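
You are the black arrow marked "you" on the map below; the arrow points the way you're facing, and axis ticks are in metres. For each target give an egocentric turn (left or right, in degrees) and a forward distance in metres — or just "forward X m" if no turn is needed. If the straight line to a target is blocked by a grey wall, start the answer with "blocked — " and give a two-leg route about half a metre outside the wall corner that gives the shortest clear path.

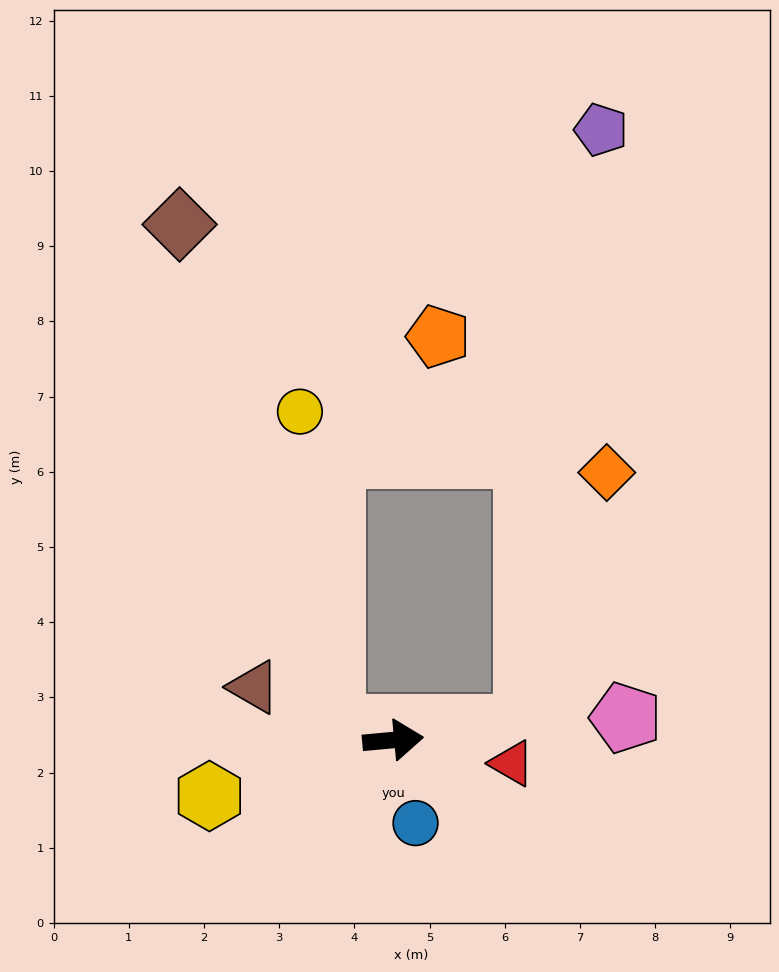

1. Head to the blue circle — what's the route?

turn right 80°, forward 1.1 m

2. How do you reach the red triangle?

turn right 16°, forward 1.6 m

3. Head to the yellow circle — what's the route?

blocked — turn left 162°, forward 0.8 m, then turn right 71°, forward 4.2 m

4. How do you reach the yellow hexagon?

turn right 168°, forward 2.6 m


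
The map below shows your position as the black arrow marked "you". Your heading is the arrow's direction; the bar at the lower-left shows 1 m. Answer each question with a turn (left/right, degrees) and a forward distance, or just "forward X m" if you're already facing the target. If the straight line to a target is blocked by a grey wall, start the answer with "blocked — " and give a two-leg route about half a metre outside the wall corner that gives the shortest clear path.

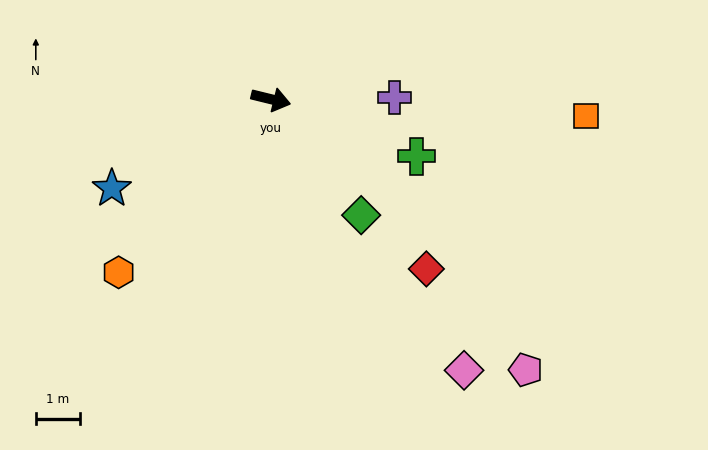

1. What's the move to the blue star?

turn right 137°, forward 4.2 m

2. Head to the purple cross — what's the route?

turn left 15°, forward 2.8 m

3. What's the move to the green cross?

turn right 8°, forward 3.6 m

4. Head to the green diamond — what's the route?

turn right 38°, forward 3.4 m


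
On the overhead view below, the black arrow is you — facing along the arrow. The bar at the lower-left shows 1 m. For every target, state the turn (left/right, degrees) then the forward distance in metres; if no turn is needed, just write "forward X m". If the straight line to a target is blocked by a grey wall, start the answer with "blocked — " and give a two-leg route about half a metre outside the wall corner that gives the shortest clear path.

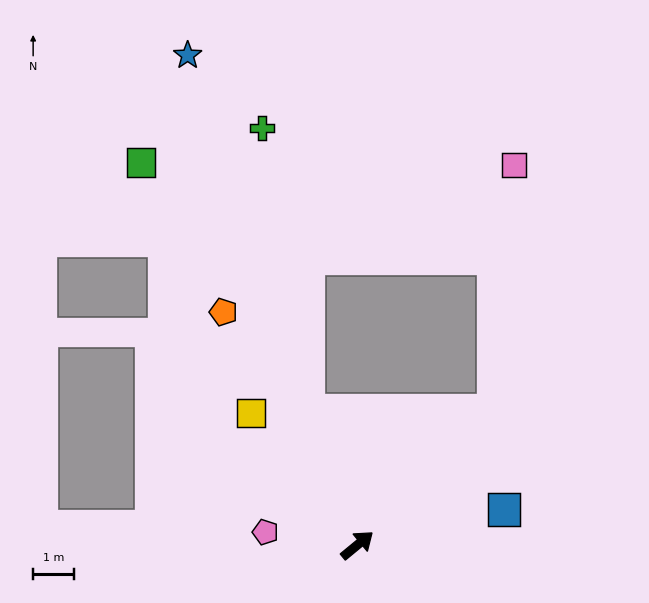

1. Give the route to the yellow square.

turn left 89°, forward 4.2 m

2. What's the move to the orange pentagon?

turn left 80°, forward 6.6 m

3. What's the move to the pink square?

blocked — turn left 5°, forward 4.7 m, then turn left 41°, forward 6.1 m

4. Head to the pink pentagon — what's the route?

turn left 133°, forward 2.3 m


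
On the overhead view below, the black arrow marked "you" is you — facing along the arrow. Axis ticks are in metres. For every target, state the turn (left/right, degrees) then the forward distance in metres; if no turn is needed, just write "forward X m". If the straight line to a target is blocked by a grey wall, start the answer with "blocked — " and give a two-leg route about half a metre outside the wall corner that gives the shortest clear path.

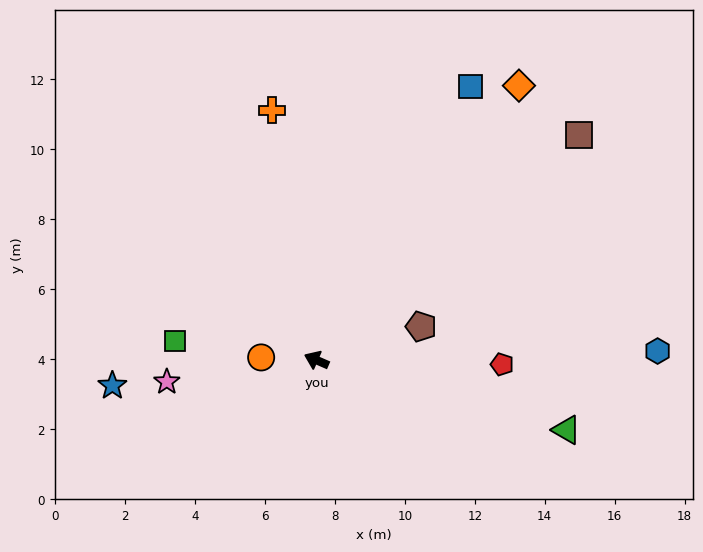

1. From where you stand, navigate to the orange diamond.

turn right 103°, forward 9.8 m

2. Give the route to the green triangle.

turn right 172°, forward 7.4 m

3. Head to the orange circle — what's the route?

turn left 21°, forward 1.6 m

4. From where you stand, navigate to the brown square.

turn right 116°, forward 9.9 m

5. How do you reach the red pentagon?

turn right 158°, forward 5.3 m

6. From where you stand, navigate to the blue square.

turn right 96°, forward 9.0 m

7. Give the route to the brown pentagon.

turn right 139°, forward 3.1 m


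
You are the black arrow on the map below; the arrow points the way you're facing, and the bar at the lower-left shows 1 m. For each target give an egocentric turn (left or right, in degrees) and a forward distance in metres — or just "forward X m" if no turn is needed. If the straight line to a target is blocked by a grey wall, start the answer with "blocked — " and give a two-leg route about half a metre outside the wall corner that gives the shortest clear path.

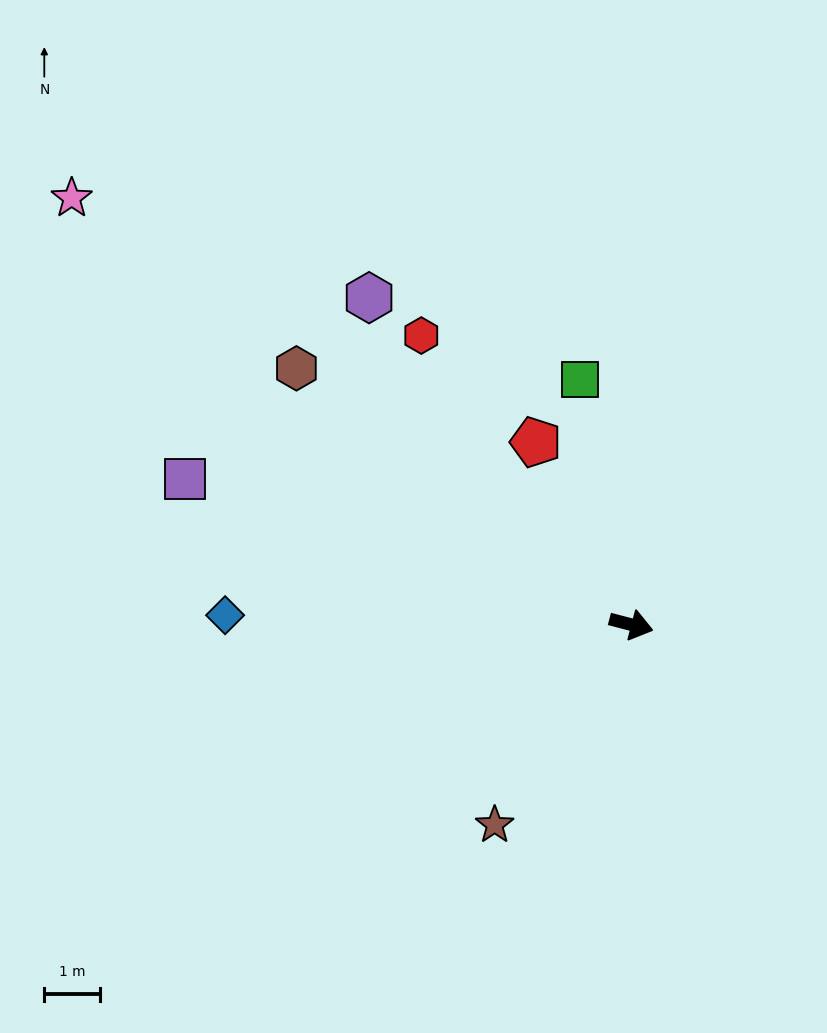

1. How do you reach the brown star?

turn right 110°, forward 4.4 m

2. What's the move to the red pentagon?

turn left 132°, forward 3.7 m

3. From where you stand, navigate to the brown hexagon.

turn left 157°, forward 7.6 m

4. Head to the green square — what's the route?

turn left 117°, forward 4.5 m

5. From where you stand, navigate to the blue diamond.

turn right 167°, forward 7.3 m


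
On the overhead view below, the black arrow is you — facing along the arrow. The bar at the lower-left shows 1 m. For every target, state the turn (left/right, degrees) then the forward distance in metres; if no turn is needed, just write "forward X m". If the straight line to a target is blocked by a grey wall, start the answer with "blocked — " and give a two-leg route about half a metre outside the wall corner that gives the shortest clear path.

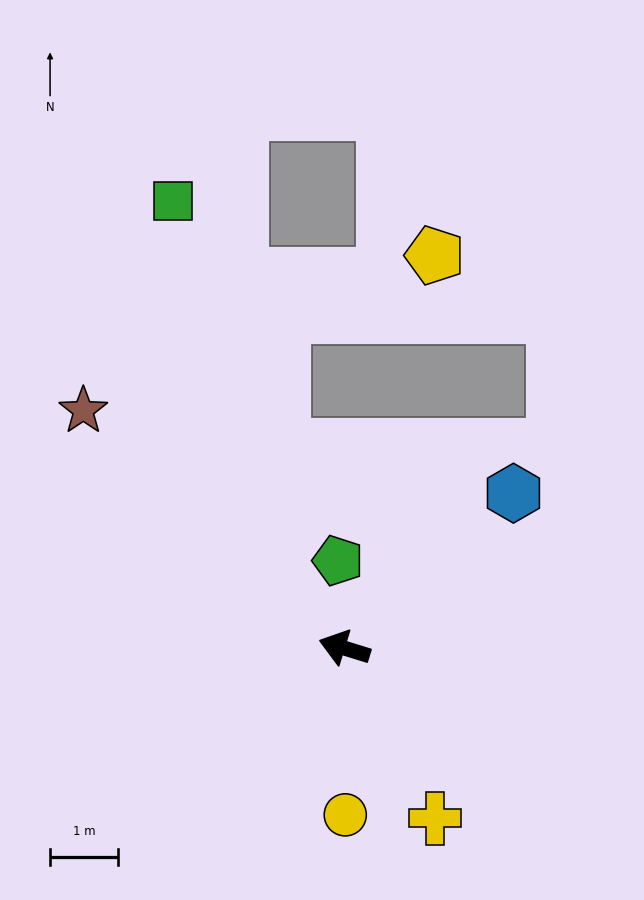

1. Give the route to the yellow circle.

turn left 107°, forward 2.5 m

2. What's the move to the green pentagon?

turn right 69°, forward 1.3 m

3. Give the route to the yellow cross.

turn left 135°, forward 2.8 m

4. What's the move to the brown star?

turn right 25°, forward 5.2 m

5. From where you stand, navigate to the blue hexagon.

turn right 120°, forward 3.4 m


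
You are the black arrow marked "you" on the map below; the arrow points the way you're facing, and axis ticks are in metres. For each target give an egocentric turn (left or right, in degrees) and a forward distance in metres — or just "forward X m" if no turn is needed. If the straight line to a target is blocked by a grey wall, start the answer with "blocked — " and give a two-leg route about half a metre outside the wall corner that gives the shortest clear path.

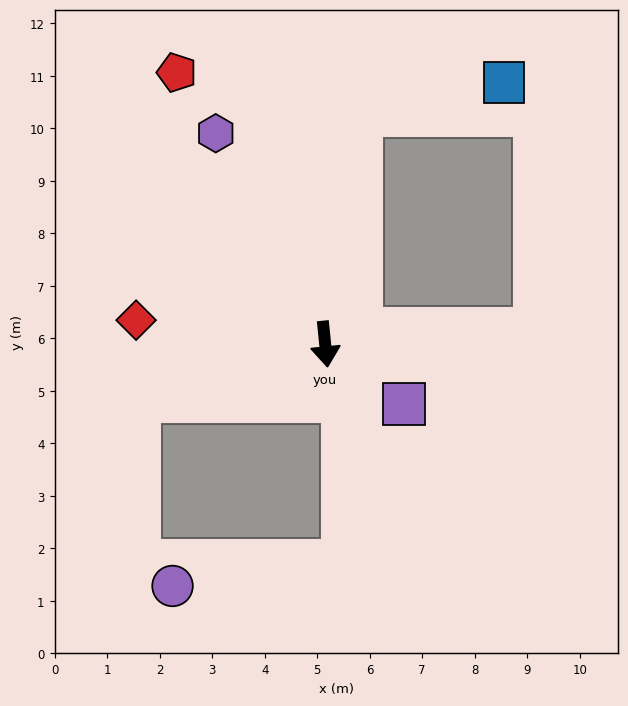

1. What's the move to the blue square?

blocked — turn left 165°, forward 4.4 m, then turn right 68°, forward 2.8 m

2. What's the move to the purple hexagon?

turn right 158°, forward 4.5 m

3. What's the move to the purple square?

turn left 47°, forward 1.9 m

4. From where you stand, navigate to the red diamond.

turn right 103°, forward 3.6 m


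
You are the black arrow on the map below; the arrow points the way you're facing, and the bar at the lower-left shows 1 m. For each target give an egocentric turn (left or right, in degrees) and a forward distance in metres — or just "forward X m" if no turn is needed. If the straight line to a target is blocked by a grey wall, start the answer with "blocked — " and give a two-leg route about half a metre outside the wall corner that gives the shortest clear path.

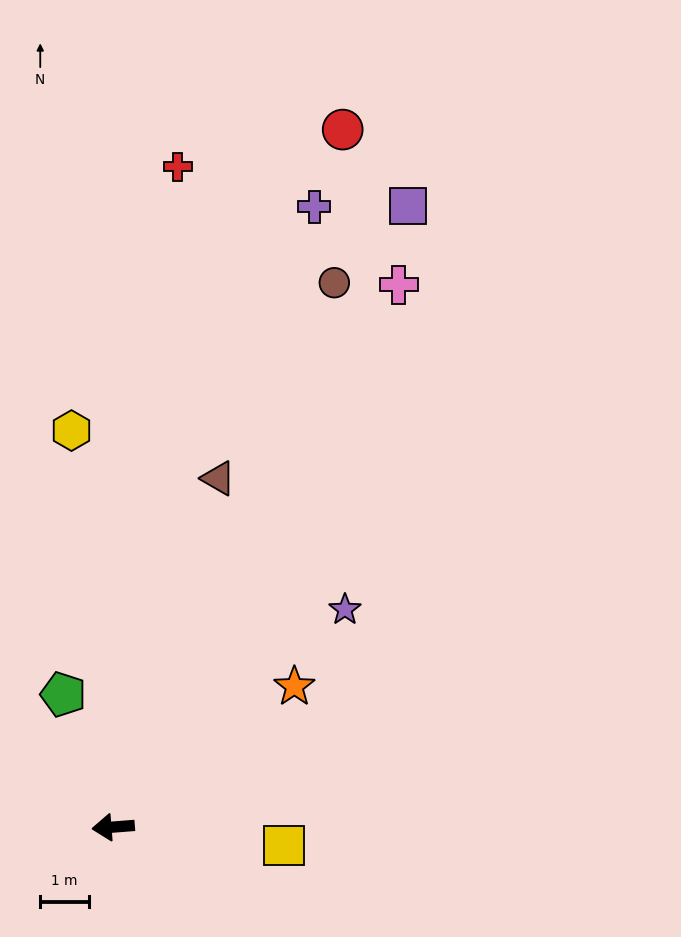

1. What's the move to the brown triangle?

turn right 111°, forward 7.5 m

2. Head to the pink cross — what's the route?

turn right 122°, forward 12.5 m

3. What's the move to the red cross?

turn right 100°, forward 13.6 m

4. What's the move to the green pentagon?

turn right 74°, forward 2.9 m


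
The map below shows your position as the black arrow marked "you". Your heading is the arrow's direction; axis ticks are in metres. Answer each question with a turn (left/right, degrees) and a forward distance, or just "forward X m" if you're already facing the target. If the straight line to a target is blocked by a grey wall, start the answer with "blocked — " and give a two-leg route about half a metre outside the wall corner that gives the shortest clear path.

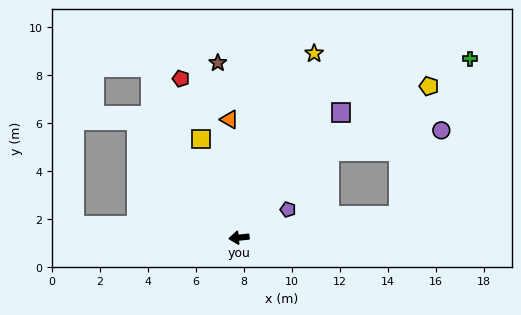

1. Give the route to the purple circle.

blocked — turn right 142°, forward 5.2 m, then turn right 33°, forward 4.7 m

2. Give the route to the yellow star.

turn right 118°, forward 8.3 m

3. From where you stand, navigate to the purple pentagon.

turn right 156°, forward 2.4 m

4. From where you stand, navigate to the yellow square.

turn right 75°, forward 4.4 m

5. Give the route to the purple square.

turn right 135°, forward 6.7 m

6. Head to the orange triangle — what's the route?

turn right 91°, forward 4.9 m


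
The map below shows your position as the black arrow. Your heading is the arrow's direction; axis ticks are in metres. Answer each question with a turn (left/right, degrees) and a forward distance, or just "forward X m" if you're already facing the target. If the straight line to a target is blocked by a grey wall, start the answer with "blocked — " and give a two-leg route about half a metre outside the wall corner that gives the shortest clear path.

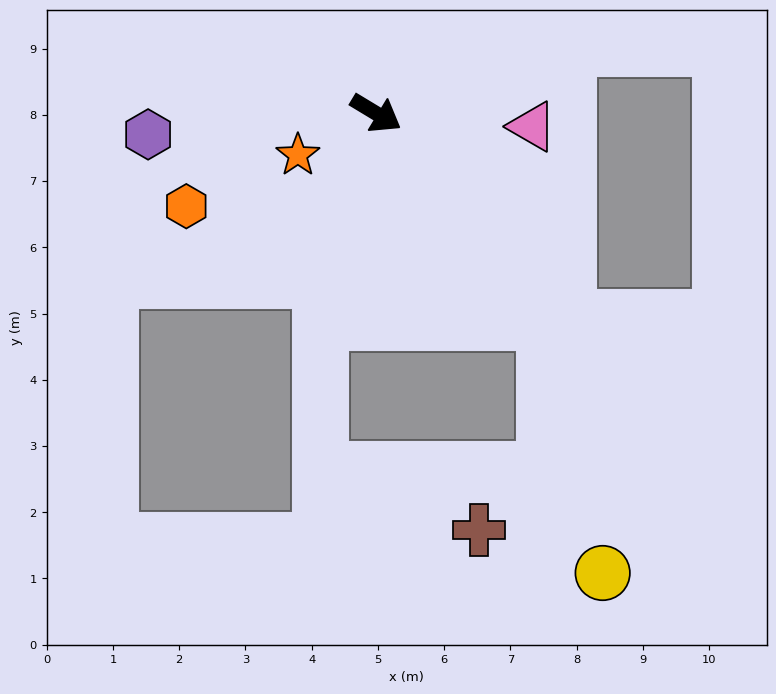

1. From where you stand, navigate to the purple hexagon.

turn right 144°, forward 3.5 m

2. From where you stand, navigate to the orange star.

turn right 121°, forward 1.3 m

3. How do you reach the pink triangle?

turn left 26°, forward 2.4 m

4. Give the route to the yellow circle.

blocked — turn right 20°, forward 4.0 m, then turn right 26°, forward 3.9 m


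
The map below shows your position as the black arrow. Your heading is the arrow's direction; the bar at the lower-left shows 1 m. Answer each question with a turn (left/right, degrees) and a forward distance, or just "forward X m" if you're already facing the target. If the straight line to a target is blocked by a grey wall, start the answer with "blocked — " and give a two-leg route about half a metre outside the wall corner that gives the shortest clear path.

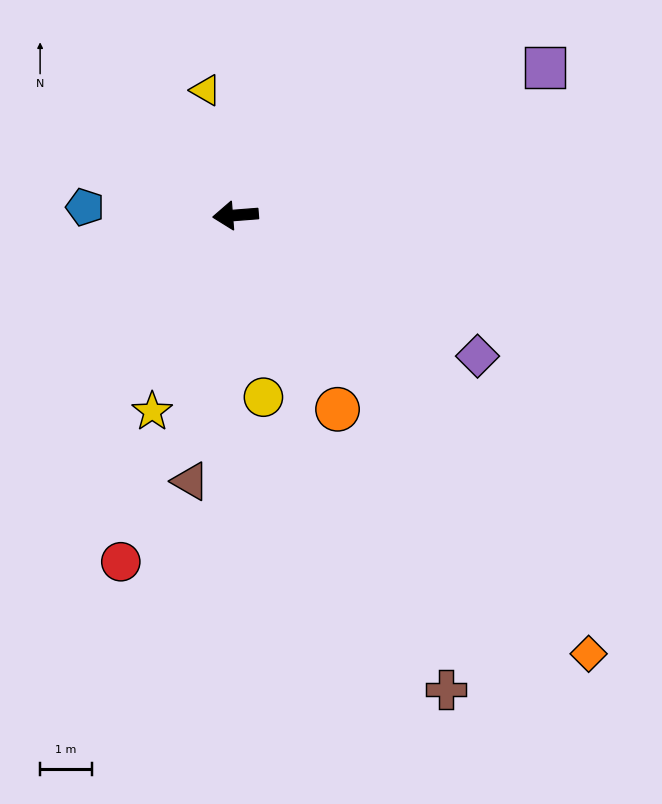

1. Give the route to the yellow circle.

turn left 94°, forward 3.5 m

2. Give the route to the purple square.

turn right 159°, forward 6.6 m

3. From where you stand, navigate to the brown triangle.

turn left 76°, forward 5.2 m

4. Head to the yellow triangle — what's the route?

turn right 81°, forward 2.5 m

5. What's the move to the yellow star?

turn left 62°, forward 4.1 m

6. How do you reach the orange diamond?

turn left 124°, forward 10.8 m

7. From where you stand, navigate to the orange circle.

turn left 113°, forward 4.2 m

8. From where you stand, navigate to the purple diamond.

turn left 145°, forward 5.4 m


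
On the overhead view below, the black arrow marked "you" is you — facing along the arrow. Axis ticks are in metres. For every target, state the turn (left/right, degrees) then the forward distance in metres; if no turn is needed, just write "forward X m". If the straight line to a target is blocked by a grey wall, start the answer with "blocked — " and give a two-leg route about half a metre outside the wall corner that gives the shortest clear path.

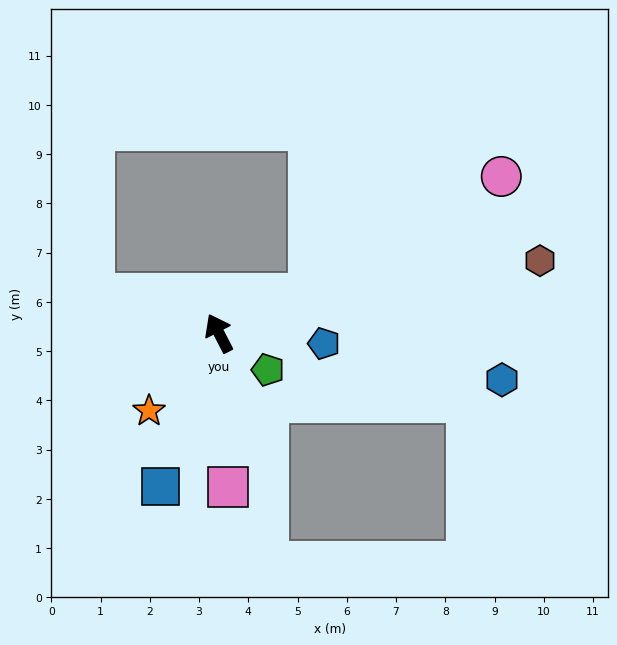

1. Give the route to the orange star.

turn left 111°, forward 2.1 m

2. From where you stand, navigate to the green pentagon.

turn right 154°, forward 1.2 m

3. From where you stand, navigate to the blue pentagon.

turn right 123°, forward 2.1 m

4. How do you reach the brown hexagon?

turn right 105°, forward 6.7 m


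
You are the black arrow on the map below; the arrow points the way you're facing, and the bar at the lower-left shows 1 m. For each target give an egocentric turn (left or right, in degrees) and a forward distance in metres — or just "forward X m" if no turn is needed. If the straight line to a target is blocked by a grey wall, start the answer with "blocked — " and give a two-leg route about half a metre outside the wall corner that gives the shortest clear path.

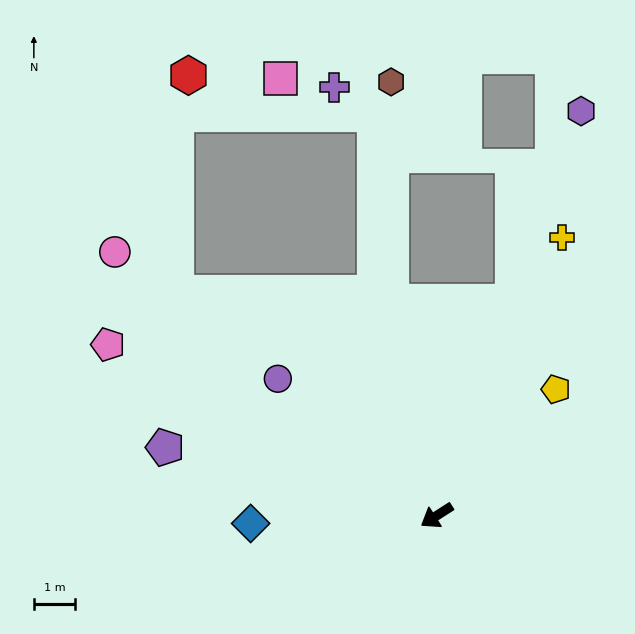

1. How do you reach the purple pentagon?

turn right 47°, forward 6.8 m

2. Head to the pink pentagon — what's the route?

turn right 60°, forward 9.0 m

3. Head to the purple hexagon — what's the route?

turn right 142°, forward 10.4 m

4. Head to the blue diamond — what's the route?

turn right 30°, forward 4.5 m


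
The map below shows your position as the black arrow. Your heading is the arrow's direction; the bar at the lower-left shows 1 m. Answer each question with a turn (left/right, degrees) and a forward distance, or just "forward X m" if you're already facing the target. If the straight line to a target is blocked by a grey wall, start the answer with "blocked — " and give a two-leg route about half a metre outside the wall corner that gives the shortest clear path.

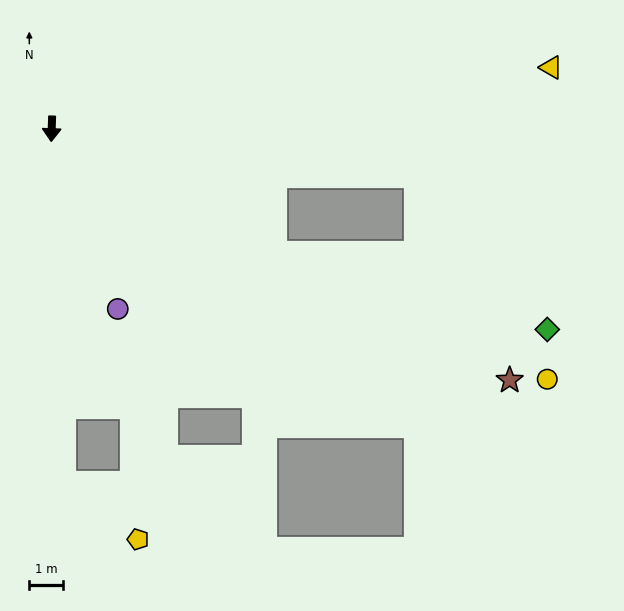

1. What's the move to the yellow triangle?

turn left 99°, forward 15.1 m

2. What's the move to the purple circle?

turn left 22°, forward 5.8 m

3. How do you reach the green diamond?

blocked — turn left 62°, forward 7.6 m, then turn left 15°, forward 8.5 m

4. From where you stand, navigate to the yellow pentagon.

blocked — turn left 4°, forward 10.7 m, then turn left 52°, forward 2.8 m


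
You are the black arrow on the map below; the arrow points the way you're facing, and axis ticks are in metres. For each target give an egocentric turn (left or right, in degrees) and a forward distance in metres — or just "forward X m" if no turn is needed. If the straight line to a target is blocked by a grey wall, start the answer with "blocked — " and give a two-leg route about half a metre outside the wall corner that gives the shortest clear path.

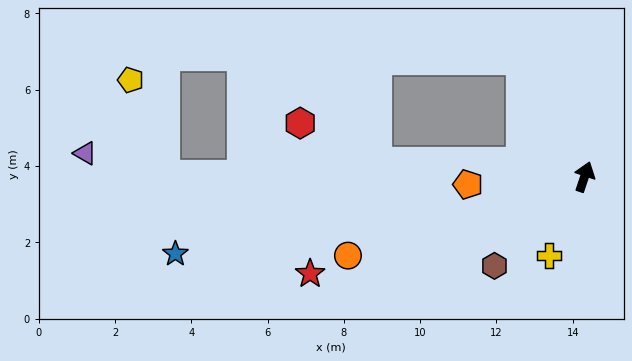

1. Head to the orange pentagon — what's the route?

turn left 112°, forward 3.1 m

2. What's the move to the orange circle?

turn left 127°, forward 6.5 m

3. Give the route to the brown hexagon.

turn left 153°, forward 3.3 m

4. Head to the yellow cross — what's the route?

turn left 174°, forward 2.3 m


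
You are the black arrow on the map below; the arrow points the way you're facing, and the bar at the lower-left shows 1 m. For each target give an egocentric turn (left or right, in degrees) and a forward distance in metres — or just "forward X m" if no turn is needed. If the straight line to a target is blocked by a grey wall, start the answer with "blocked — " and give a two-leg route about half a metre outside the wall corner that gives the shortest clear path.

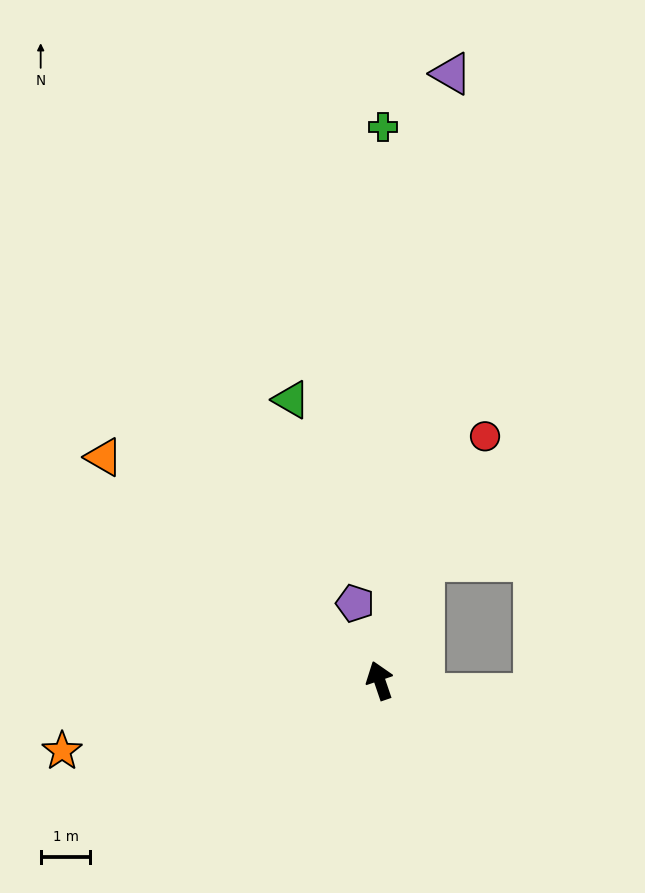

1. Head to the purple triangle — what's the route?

turn right 26°, forward 12.3 m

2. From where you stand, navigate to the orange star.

turn left 84°, forward 6.5 m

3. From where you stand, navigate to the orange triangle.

turn left 32°, forward 7.1 m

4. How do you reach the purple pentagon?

forward 1.6 m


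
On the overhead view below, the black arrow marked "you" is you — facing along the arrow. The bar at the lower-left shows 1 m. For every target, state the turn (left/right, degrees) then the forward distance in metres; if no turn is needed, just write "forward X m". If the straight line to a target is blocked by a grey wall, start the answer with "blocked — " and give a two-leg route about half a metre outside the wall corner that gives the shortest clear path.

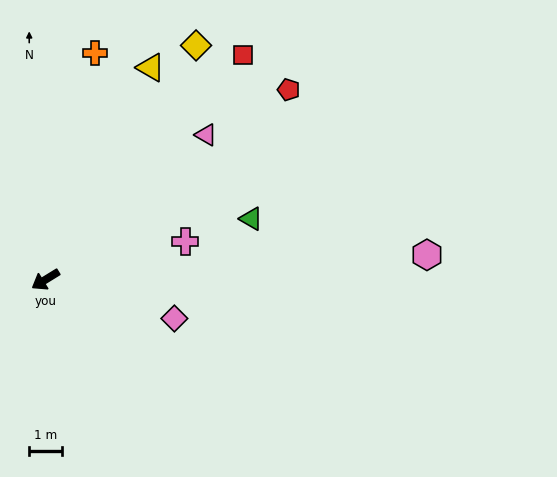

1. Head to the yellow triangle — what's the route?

turn right 148°, forward 7.2 m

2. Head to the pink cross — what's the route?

turn left 164°, forward 4.4 m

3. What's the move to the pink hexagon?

turn left 152°, forward 11.7 m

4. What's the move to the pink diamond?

turn left 132°, forward 4.1 m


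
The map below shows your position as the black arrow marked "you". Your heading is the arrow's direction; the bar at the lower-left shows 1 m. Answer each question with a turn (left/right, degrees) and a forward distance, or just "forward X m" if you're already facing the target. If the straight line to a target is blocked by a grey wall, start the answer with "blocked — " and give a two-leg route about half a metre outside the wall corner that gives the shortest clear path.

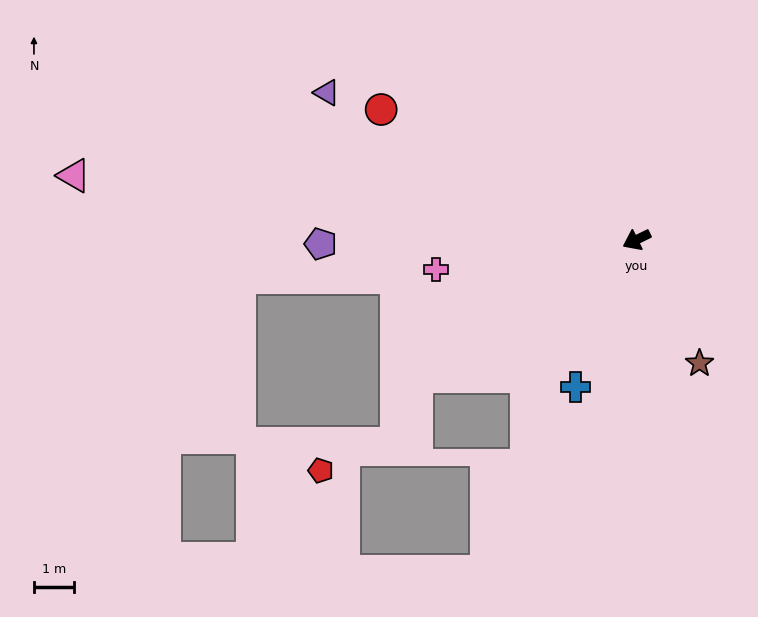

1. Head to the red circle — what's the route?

turn right 53°, forward 7.2 m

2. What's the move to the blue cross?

turn left 41°, forward 4.0 m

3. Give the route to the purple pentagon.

turn right 25°, forward 7.9 m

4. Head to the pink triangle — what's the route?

turn right 33°, forward 14.2 m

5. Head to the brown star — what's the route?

turn left 91°, forward 3.5 m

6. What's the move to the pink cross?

turn right 18°, forward 5.1 m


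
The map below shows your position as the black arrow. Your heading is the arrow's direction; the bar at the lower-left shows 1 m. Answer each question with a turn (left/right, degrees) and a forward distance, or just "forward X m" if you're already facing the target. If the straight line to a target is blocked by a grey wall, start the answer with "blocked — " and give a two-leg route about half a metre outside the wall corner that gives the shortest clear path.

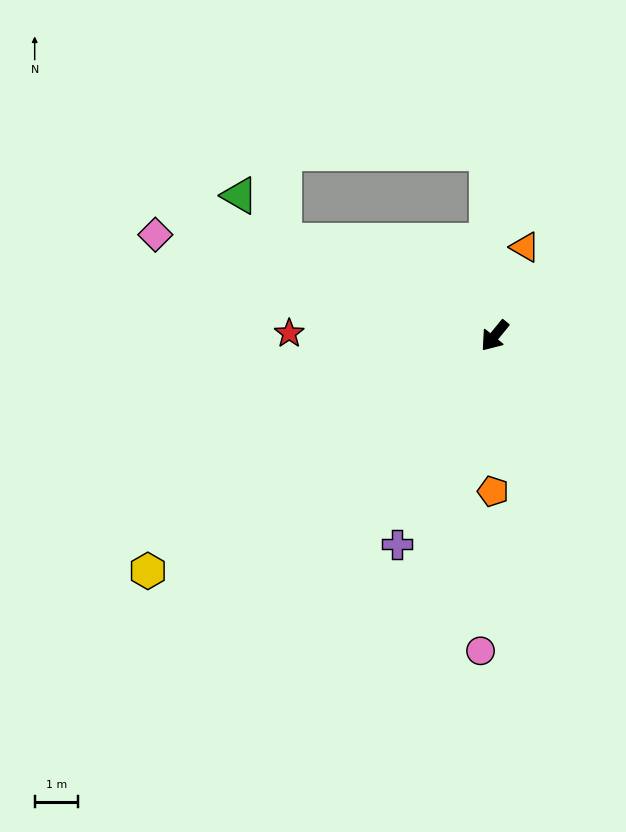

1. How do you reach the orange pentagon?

turn left 39°, forward 3.6 m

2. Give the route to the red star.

turn right 51°, forward 4.8 m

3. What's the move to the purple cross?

turn left 14°, forward 5.3 m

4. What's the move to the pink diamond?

turn right 67°, forward 8.2 m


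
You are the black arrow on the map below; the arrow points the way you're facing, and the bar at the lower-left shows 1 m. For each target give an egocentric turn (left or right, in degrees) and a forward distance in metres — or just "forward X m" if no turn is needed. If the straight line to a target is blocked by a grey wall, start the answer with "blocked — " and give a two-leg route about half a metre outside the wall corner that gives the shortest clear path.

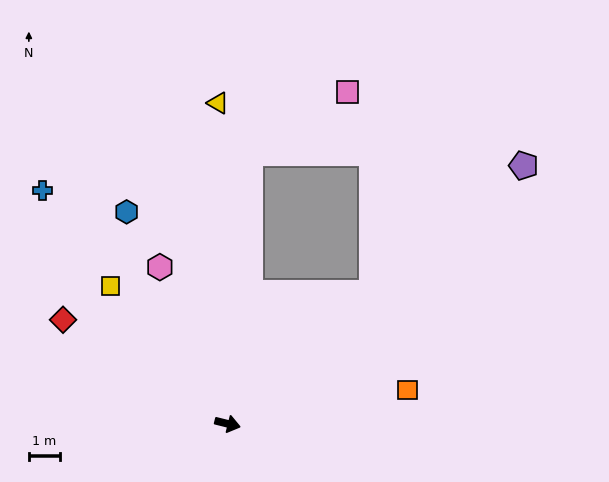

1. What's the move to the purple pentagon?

turn left 55°, forward 12.6 m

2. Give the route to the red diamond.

turn left 162°, forward 6.2 m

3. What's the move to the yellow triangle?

turn left 106°, forward 10.3 m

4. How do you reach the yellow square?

turn left 144°, forward 5.8 m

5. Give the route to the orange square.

turn left 25°, forward 5.9 m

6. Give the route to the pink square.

blocked — turn left 99°, forward 8.7 m, then turn right 53°, forward 3.7 m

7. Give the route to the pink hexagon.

turn left 127°, forward 5.5 m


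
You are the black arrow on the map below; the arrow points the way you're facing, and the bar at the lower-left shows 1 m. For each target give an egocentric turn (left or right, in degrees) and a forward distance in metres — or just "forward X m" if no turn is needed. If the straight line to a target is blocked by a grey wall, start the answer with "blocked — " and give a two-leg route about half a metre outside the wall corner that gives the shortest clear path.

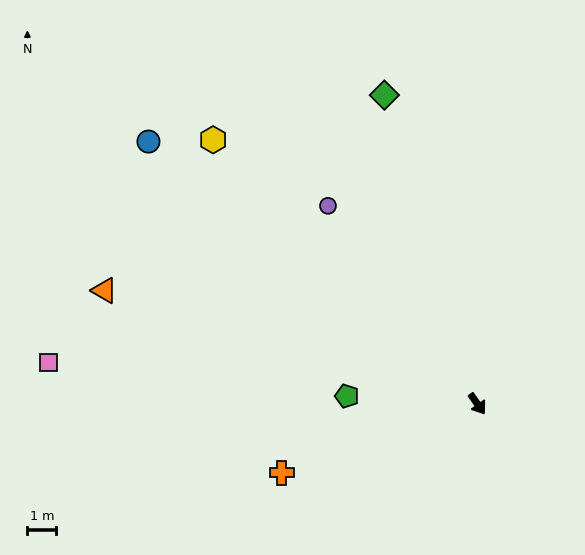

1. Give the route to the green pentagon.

turn right 128°, forward 4.5 m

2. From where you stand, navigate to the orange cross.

turn right 106°, forward 7.2 m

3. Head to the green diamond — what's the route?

turn left 162°, forward 11.2 m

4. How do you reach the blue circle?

turn right 164°, forward 14.6 m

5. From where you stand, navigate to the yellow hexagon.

turn right 170°, forward 13.0 m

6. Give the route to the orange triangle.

turn right 142°, forward 13.6 m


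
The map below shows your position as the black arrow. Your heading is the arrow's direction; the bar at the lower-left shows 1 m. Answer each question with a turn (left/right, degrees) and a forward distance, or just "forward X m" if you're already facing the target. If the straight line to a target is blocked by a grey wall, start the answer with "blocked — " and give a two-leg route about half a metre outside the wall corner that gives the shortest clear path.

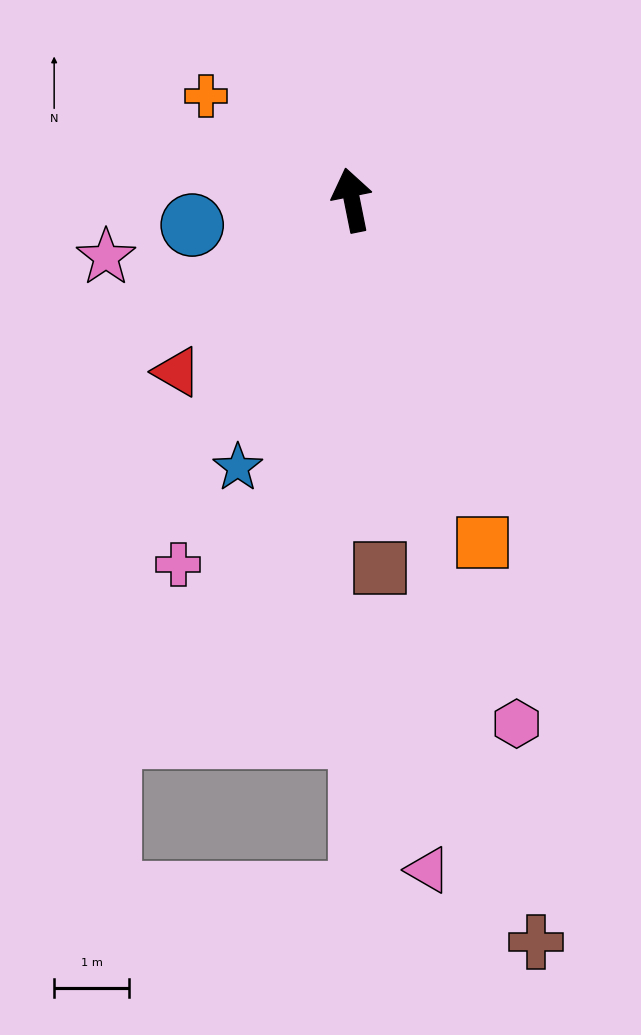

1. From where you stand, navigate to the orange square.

turn right 171°, forward 4.9 m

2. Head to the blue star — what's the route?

turn left 146°, forward 3.9 m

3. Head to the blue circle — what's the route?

turn left 88°, forward 2.2 m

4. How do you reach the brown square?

turn left 173°, forward 4.9 m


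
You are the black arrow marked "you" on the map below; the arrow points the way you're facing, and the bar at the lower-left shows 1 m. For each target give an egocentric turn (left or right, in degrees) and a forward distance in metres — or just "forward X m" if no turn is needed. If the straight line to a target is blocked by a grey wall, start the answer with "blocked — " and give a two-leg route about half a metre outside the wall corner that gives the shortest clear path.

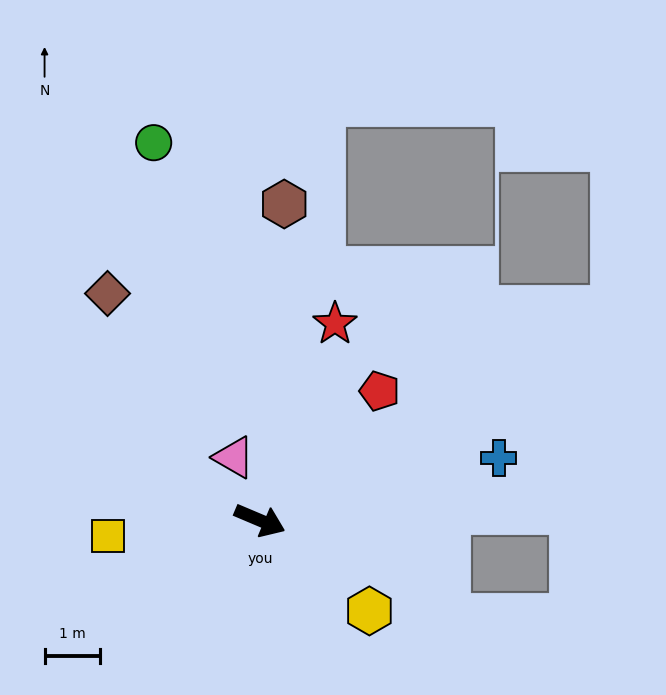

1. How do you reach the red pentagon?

turn left 70°, forward 3.2 m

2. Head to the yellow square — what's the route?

turn right 151°, forward 2.7 m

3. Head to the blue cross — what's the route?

turn left 38°, forward 4.4 m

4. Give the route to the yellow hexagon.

turn right 17°, forward 2.6 m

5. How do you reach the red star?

turn left 92°, forward 3.8 m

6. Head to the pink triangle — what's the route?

turn left 135°, forward 1.2 m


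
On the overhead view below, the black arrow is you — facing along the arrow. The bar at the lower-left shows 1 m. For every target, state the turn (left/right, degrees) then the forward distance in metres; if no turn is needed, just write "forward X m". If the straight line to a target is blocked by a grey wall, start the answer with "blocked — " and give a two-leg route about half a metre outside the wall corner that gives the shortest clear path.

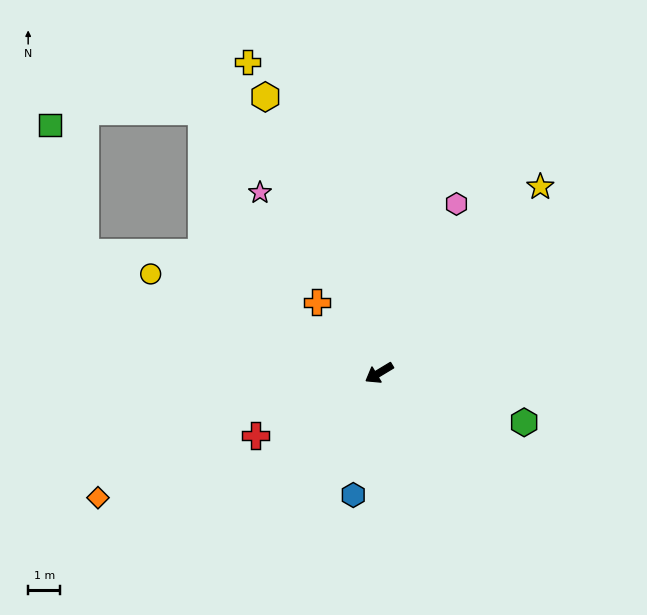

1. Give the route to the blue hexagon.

turn left 47°, forward 3.9 m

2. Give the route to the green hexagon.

turn left 130°, forward 4.7 m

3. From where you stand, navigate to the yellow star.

turn right 162°, forward 7.6 m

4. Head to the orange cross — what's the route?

turn right 80°, forward 2.9 m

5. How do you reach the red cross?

turn right 4°, forward 4.3 m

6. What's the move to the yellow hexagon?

turn right 99°, forward 9.3 m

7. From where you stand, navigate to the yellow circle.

turn right 55°, forward 7.7 m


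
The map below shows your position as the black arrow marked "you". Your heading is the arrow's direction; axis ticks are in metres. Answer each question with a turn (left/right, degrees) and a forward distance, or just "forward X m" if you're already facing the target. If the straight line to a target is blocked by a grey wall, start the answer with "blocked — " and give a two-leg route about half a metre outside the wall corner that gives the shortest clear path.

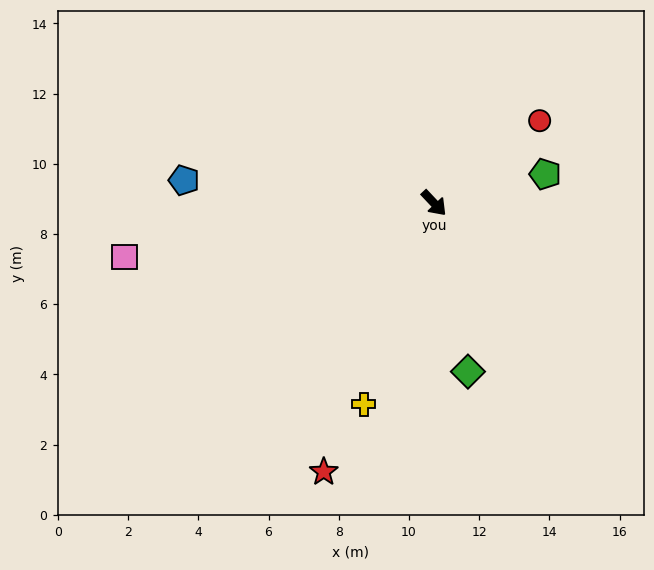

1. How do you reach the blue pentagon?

turn right 138°, forward 7.1 m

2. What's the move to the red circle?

turn left 85°, forward 3.8 m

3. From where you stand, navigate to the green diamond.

turn right 32°, forward 4.9 m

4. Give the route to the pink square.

turn right 123°, forward 8.9 m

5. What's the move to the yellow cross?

turn right 62°, forward 6.1 m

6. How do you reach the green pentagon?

turn left 61°, forward 3.3 m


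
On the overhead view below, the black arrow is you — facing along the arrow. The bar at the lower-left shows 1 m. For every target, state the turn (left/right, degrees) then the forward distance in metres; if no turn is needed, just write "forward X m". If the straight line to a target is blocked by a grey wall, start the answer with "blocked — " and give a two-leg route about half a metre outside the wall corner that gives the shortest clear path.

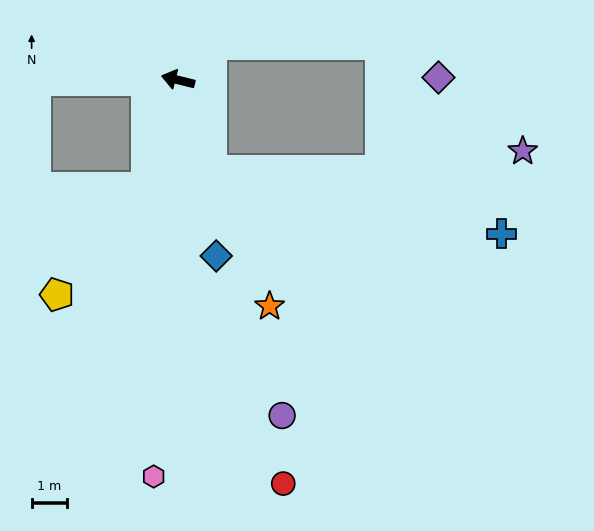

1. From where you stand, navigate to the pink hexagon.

turn left 100°, forward 11.1 m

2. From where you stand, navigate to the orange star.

turn left 126°, forward 6.8 m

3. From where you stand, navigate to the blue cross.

blocked — turn left 125°, forward 2.7 m, then turn left 57°, forward 8.3 m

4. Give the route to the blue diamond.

turn left 116°, forward 5.0 m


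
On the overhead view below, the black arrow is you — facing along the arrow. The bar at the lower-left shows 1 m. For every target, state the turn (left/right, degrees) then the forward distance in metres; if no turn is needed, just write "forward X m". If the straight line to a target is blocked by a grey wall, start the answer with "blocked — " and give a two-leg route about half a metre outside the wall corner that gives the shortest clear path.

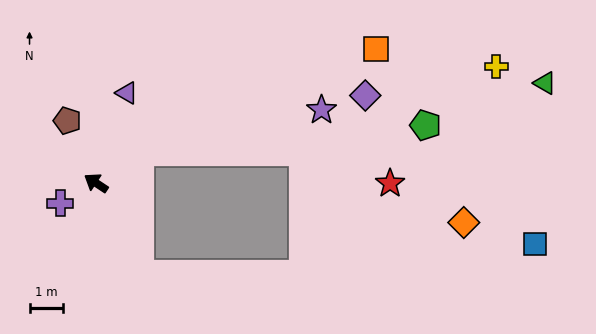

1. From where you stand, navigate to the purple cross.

turn left 63°, forward 1.2 m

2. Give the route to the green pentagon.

blocked — turn right 111°, forward 1.6 m, then turn right 30°, forward 8.5 m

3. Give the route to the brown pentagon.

turn right 32°, forward 2.0 m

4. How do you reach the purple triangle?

turn right 75°, forward 2.8 m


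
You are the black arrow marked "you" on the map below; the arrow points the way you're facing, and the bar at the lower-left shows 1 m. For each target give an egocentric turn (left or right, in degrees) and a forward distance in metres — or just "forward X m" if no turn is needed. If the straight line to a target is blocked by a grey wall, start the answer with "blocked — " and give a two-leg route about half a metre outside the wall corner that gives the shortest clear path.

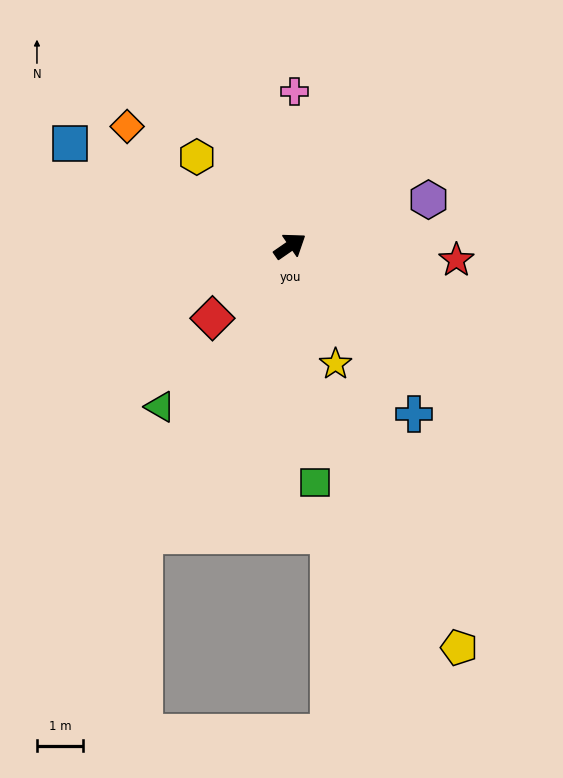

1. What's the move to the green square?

turn right 119°, forward 5.2 m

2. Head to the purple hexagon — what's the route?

turn right 16°, forward 3.2 m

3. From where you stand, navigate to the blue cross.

turn right 88°, forward 4.5 m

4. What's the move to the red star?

turn right 39°, forward 3.6 m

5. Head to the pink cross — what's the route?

turn left 54°, forward 3.4 m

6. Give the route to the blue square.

turn left 120°, forward 5.3 m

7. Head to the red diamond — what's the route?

turn right 172°, forward 2.3 m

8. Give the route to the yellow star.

turn right 104°, forward 2.7 m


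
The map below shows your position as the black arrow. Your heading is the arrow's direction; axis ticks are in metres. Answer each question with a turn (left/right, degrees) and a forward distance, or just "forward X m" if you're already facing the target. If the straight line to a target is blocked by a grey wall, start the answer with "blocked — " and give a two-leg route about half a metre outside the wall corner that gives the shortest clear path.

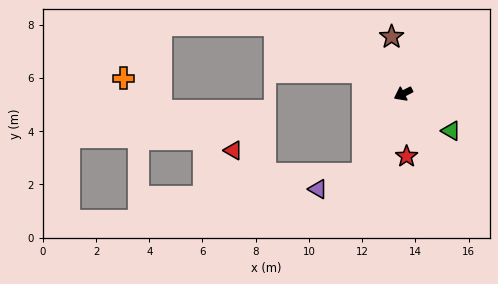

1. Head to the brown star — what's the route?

turn right 106°, forward 2.2 m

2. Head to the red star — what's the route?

turn left 66°, forward 2.4 m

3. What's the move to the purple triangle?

blocked — turn left 36°, forward 3.4 m, then turn right 45°, forward 1.8 m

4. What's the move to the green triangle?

turn left 115°, forward 2.3 m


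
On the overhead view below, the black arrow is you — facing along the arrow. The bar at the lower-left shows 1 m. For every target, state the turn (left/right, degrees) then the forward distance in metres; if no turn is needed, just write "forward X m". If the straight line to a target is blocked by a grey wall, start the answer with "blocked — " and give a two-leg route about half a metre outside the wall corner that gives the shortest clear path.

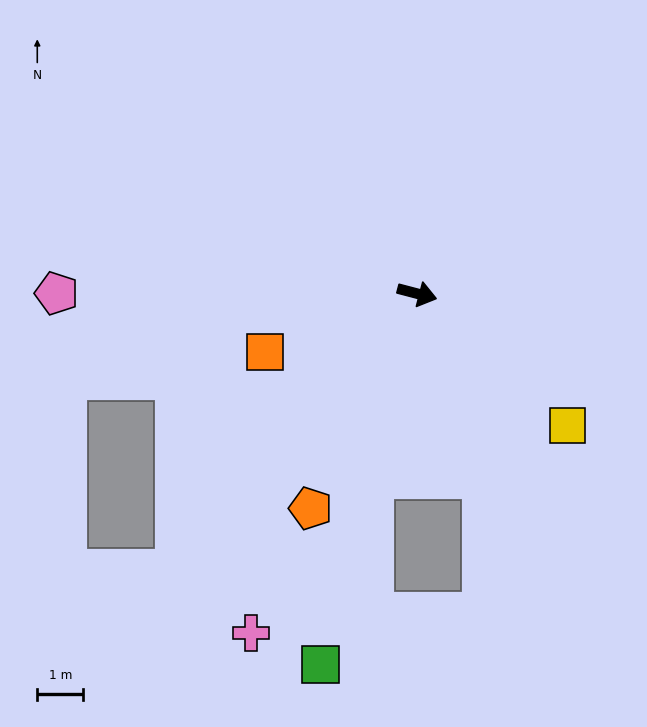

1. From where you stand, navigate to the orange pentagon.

turn right 102°, forward 5.2 m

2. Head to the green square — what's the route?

turn right 90°, forward 8.3 m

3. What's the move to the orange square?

turn right 144°, forward 3.5 m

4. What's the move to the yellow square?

turn right 26°, forward 4.3 m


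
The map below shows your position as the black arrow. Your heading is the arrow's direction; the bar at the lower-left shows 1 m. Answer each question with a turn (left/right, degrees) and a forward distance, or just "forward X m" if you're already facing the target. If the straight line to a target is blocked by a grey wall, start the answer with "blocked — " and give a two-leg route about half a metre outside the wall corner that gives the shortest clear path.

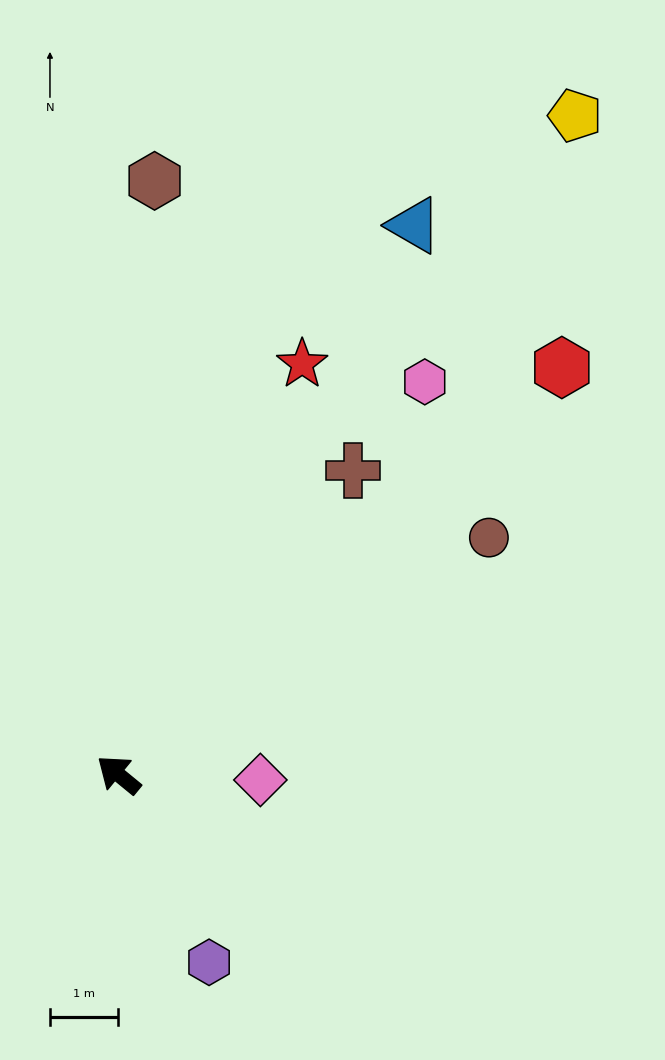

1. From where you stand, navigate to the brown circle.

turn right 108°, forward 6.5 m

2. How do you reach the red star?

turn right 75°, forward 6.6 m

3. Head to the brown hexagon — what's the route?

turn right 54°, forward 8.8 m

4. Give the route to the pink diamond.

turn right 143°, forward 2.1 m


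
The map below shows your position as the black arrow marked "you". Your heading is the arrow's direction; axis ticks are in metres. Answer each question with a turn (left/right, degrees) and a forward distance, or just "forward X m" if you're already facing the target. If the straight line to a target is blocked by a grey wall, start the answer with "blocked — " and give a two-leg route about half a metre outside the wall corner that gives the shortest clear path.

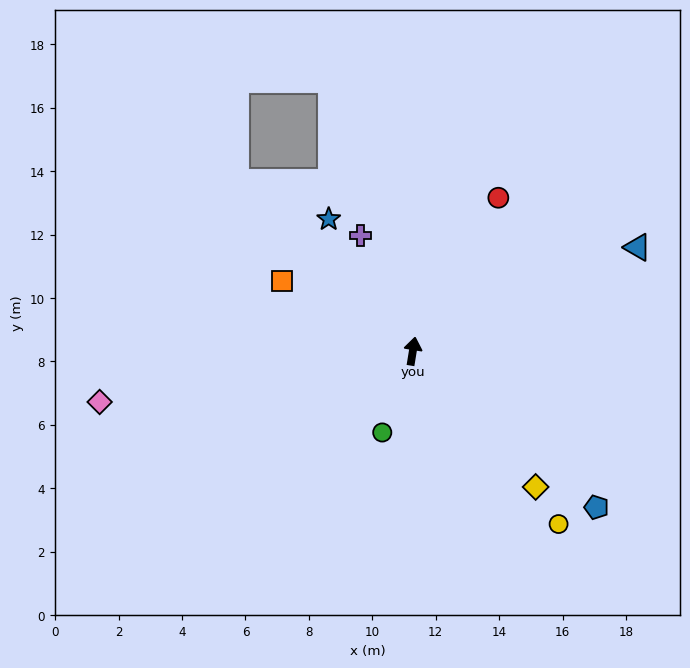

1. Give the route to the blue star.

turn left 42°, forward 4.9 m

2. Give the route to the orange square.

turn left 71°, forward 4.7 m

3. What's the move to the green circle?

turn left 169°, forward 2.7 m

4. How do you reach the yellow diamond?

turn right 129°, forward 5.8 m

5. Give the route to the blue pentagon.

turn right 121°, forward 7.6 m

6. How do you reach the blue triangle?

turn right 56°, forward 7.8 m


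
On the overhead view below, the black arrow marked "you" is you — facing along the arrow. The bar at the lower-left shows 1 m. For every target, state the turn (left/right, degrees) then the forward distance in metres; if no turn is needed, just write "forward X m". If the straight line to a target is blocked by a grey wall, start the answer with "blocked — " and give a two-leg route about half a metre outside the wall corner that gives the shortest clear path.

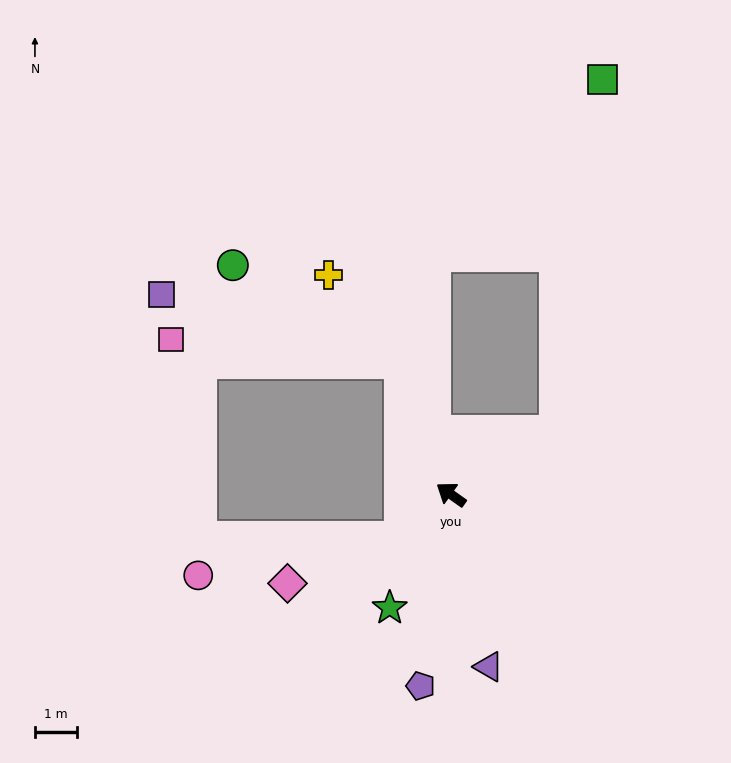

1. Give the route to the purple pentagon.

turn left 116°, forward 4.6 m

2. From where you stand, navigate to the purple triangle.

turn left 138°, forward 4.2 m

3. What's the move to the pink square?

blocked — turn right 34°, forward 3.4 m, then turn left 64°, forward 5.5 m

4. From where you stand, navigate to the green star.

turn left 97°, forward 3.1 m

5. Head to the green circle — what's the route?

blocked — turn right 34°, forward 3.4 m, then turn left 40°, forward 4.6 m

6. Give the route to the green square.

blocked — turn right 115°, forward 2.9 m, then turn left 53°, forward 8.5 m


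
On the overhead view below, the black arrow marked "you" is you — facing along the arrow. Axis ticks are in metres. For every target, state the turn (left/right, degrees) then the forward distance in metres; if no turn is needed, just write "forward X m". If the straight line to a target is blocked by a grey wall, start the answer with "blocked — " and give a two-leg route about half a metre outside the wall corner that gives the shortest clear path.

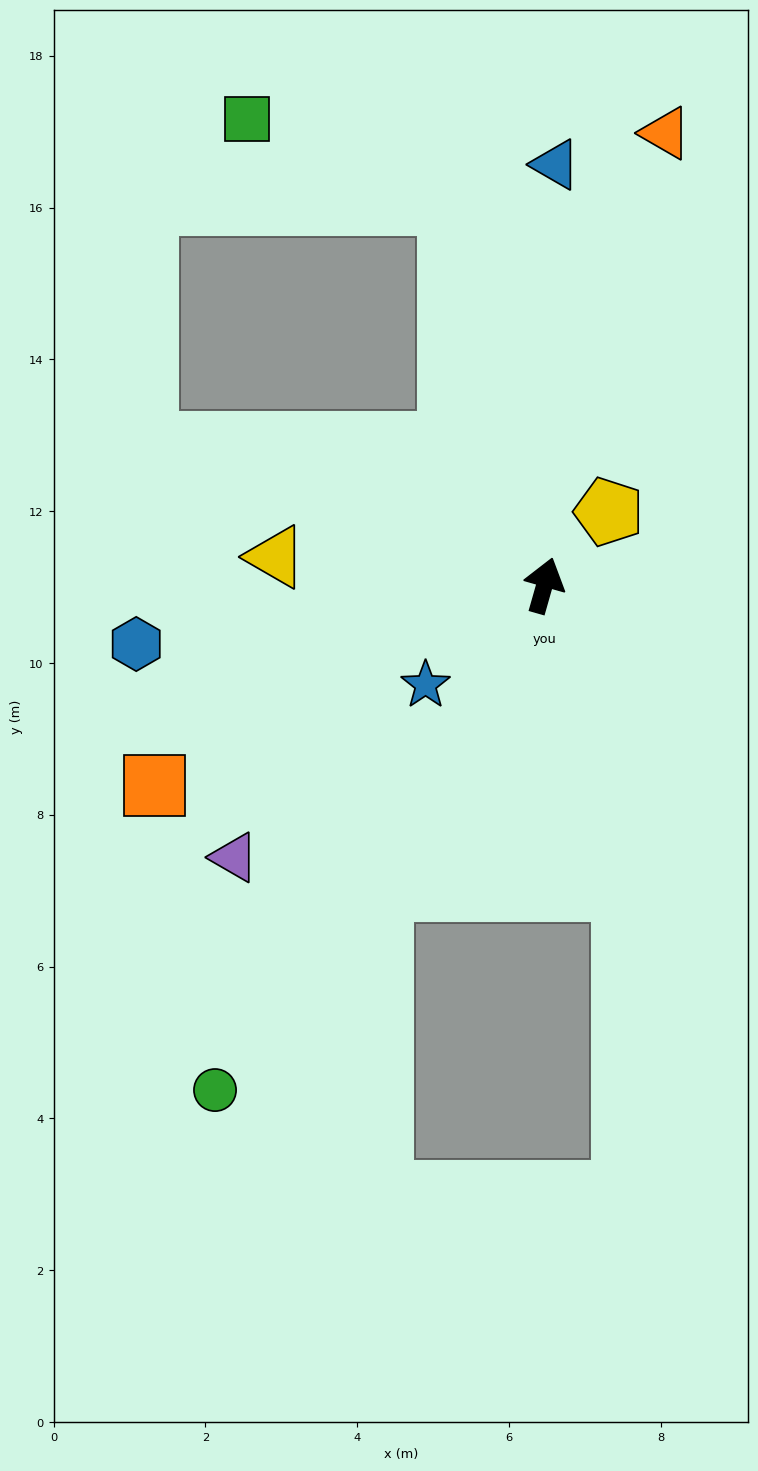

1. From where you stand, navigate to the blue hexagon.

turn left 114°, forward 5.4 m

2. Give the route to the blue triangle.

turn left 14°, forward 5.5 m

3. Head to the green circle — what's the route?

turn left 163°, forward 7.9 m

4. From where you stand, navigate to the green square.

blocked — turn left 30°, forward 5.2 m, then turn left 53°, forward 2.9 m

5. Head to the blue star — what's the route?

turn left 146°, forward 2.0 m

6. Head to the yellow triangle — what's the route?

turn left 100°, forward 3.6 m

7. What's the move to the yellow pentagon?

turn right 25°, forward 1.3 m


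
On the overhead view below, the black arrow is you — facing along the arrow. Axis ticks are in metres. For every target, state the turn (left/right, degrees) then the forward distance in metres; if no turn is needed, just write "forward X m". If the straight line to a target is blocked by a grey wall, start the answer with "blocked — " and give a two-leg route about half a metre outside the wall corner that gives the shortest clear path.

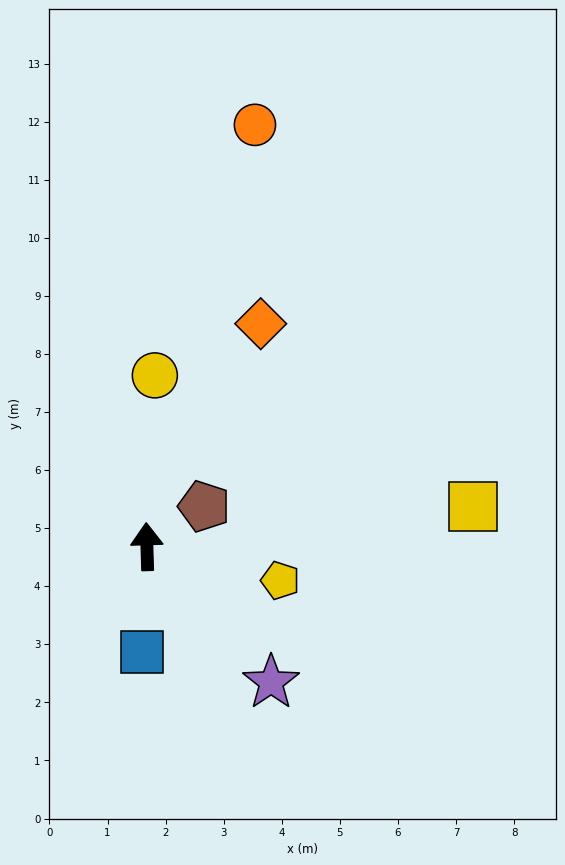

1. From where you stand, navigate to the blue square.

turn left 175°, forward 1.8 m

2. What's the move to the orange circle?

turn right 16°, forward 7.5 m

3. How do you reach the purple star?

turn right 139°, forward 3.2 m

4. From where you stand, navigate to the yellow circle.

turn right 4°, forward 3.0 m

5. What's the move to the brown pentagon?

turn right 57°, forward 1.2 m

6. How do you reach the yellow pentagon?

turn right 106°, forward 2.4 m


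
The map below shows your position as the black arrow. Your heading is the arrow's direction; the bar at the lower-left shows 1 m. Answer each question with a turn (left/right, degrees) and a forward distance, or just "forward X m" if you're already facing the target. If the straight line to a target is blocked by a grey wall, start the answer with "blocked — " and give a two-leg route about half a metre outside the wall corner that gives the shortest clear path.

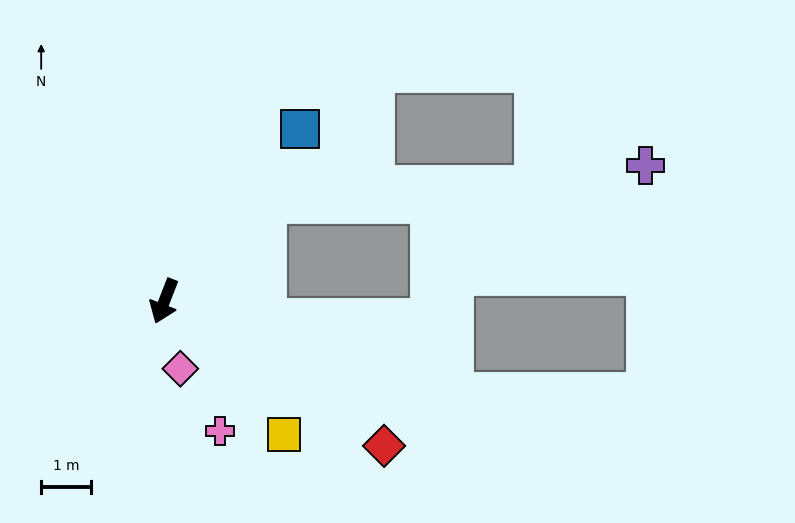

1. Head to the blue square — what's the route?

turn left 163°, forward 4.4 m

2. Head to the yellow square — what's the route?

turn left 63°, forward 3.6 m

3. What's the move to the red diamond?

turn left 78°, forward 5.2 m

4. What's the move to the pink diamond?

turn left 35°, forward 1.4 m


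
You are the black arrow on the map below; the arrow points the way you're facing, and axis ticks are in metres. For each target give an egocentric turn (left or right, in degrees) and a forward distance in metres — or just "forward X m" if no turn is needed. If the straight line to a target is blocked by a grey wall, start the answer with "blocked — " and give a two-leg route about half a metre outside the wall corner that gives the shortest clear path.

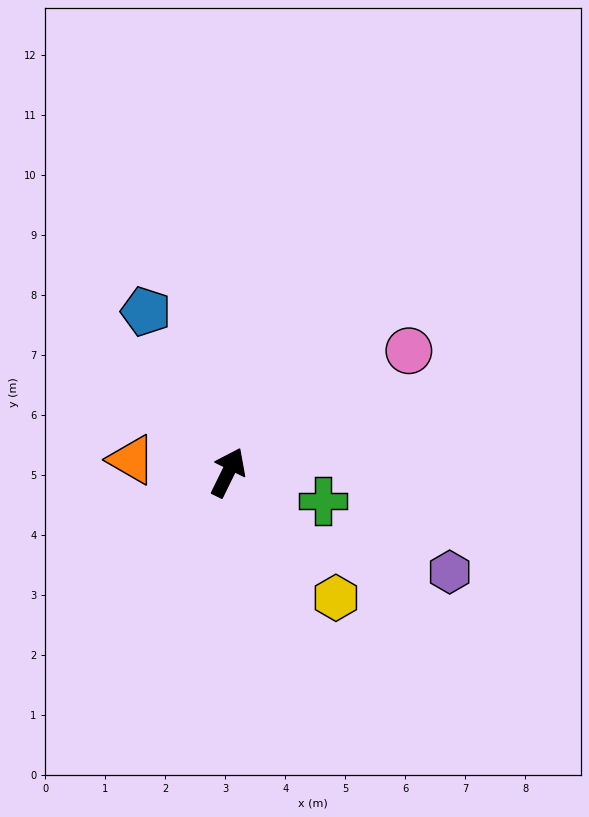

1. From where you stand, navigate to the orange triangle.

turn left 109°, forward 1.6 m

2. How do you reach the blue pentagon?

turn left 53°, forward 3.0 m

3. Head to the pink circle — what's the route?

turn right 30°, forward 3.6 m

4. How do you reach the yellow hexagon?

turn right 113°, forward 2.8 m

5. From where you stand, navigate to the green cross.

turn right 81°, forward 1.6 m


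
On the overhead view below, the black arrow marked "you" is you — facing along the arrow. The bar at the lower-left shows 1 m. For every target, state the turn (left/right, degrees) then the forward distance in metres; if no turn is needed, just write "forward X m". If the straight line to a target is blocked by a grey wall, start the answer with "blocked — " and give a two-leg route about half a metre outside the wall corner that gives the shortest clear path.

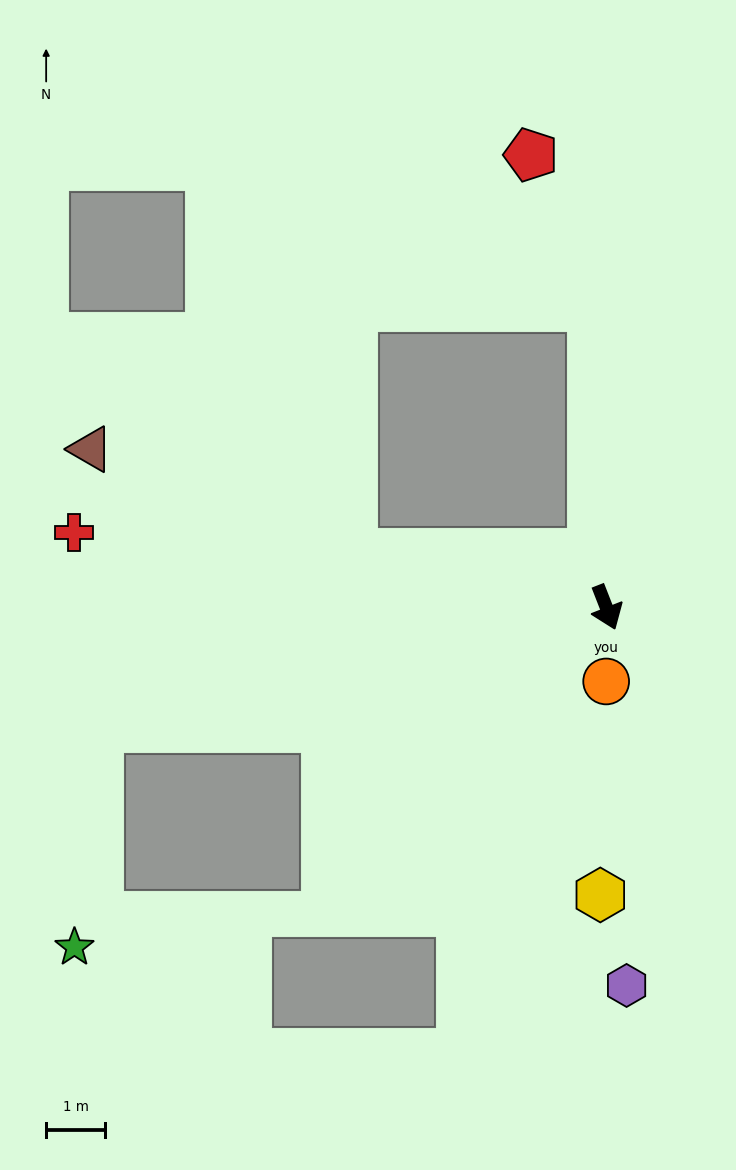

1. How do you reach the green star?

blocked — turn right 98°, forward 8.9 m, then turn left 70°, forward 3.7 m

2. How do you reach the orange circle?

turn right 21°, forward 1.3 m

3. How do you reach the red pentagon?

blocked — turn left 161°, forward 5.1 m, then turn left 20°, forward 2.8 m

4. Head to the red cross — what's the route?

turn right 119°, forward 9.1 m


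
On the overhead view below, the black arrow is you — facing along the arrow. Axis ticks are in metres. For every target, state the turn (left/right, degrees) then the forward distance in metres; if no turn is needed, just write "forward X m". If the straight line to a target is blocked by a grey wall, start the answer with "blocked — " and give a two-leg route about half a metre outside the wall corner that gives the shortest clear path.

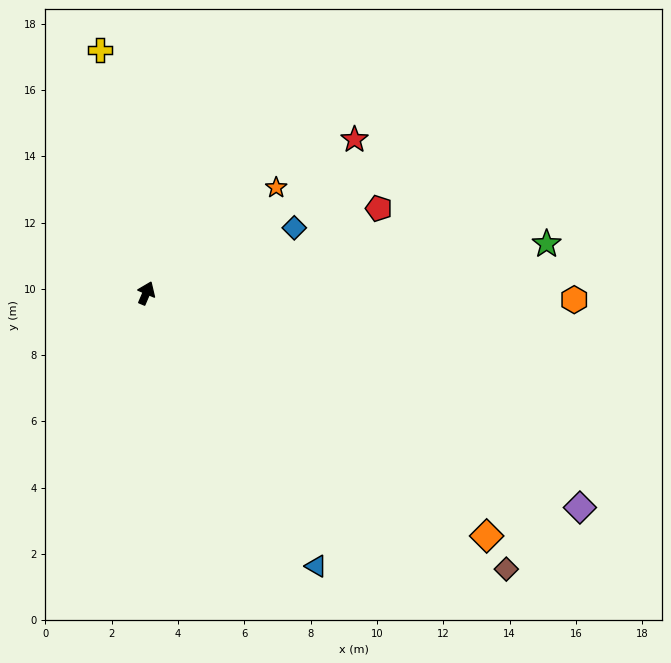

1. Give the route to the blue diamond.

turn right 43°, forward 4.9 m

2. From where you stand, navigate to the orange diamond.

turn right 102°, forward 12.6 m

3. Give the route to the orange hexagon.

turn right 68°, forward 12.9 m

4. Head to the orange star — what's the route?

turn right 28°, forward 5.0 m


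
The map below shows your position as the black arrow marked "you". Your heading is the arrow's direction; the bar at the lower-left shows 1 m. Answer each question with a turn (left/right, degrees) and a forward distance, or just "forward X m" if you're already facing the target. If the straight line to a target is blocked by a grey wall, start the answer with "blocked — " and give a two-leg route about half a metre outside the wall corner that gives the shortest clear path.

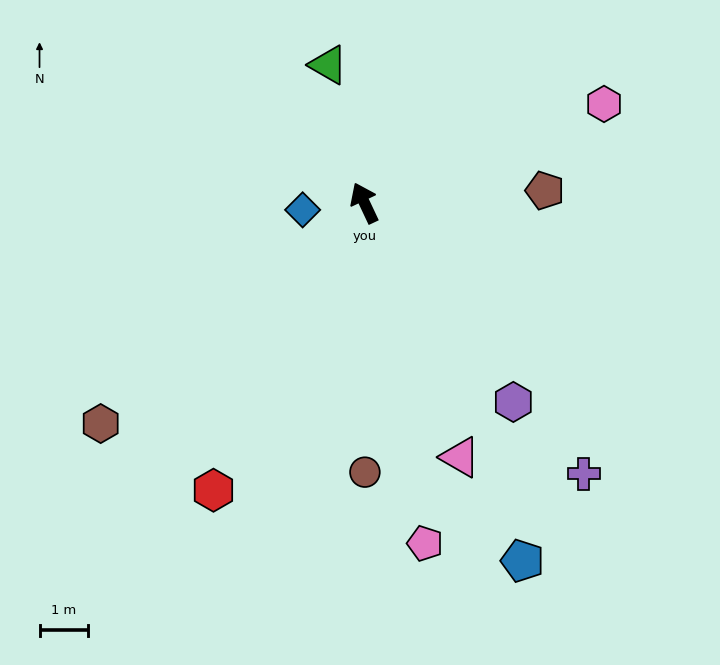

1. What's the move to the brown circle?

turn left 155°, forward 5.5 m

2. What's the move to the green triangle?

turn right 11°, forward 2.9 m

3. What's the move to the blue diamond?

turn left 71°, forward 1.3 m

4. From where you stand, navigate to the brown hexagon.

turn left 105°, forward 7.1 m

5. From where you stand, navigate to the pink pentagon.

turn left 165°, forward 7.1 m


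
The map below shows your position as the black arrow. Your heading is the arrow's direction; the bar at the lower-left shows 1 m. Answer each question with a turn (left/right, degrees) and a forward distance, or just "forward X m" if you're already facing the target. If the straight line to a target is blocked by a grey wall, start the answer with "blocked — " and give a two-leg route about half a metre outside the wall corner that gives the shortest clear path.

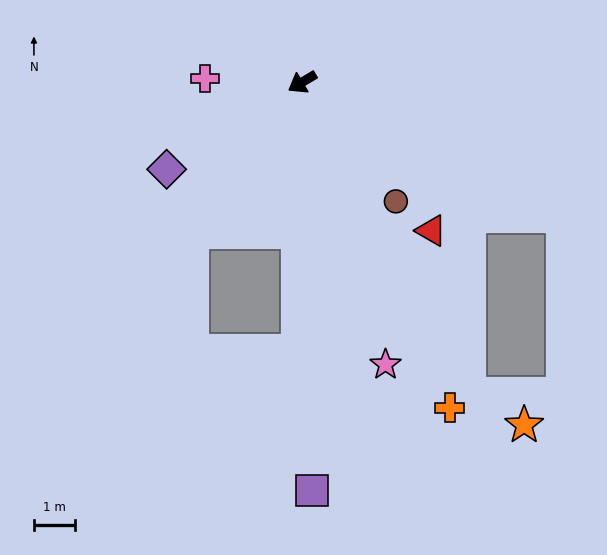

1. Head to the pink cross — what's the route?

turn right 33°, forward 2.4 m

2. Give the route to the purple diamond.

forward 4.0 m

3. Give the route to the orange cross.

turn left 84°, forward 8.8 m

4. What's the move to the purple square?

turn left 61°, forward 10.1 m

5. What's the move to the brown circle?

turn left 97°, forward 3.7 m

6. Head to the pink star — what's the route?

turn left 76°, forward 7.2 m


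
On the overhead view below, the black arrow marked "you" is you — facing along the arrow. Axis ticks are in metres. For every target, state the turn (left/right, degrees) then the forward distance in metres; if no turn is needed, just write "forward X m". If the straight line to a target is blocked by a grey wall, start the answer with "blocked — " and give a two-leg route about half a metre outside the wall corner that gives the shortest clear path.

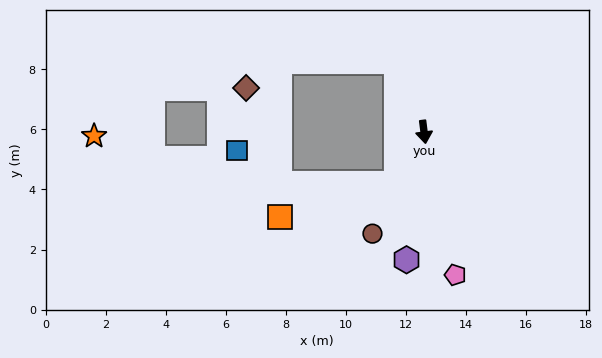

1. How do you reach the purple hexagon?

turn right 15°, forward 4.3 m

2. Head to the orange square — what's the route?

blocked — turn right 35°, forward 2.0 m, then turn right 46°, forward 4.0 m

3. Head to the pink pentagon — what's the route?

turn left 5°, forward 4.9 m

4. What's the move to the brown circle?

turn right 34°, forward 3.8 m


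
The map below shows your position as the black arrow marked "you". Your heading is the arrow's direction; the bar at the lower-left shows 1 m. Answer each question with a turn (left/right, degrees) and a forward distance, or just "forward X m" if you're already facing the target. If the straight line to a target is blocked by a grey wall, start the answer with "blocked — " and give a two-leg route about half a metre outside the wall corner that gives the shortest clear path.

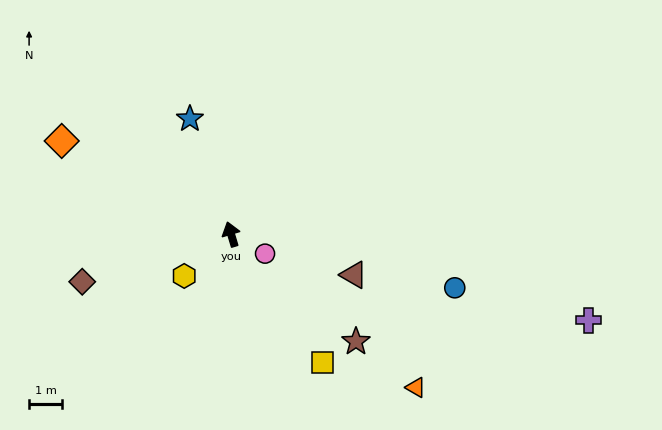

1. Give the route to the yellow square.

turn right 161°, forward 4.7 m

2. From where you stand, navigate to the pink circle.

turn right 136°, forward 1.2 m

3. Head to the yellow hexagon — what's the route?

turn left 115°, forward 1.9 m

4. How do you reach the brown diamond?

turn left 91°, forward 4.7 m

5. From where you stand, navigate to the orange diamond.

turn left 44°, forward 5.8 m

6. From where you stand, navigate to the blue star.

turn left 3°, forward 3.7 m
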